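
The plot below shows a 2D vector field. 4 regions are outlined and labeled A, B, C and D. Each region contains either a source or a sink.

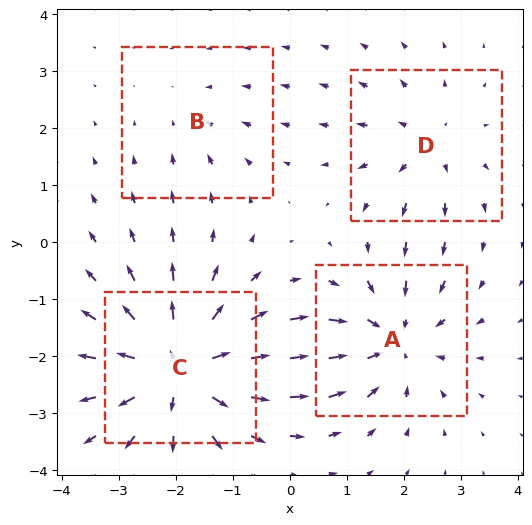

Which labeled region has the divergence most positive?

C

Divergence at each region's feature centre — A: about -5, B: about -2, C: about +7, D: about +4. Region C is most positive.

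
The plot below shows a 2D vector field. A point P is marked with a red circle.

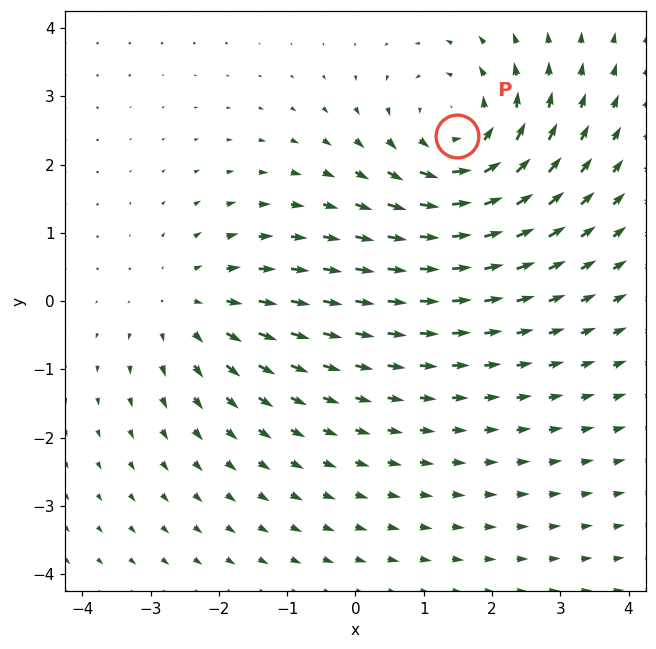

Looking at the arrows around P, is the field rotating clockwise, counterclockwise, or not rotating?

Near P at (1.5, 2.4) the arrows circulate counterclockwise. The curl (z-component) there is about +4; positive curl means counterclockwise rotation.

counterclockwise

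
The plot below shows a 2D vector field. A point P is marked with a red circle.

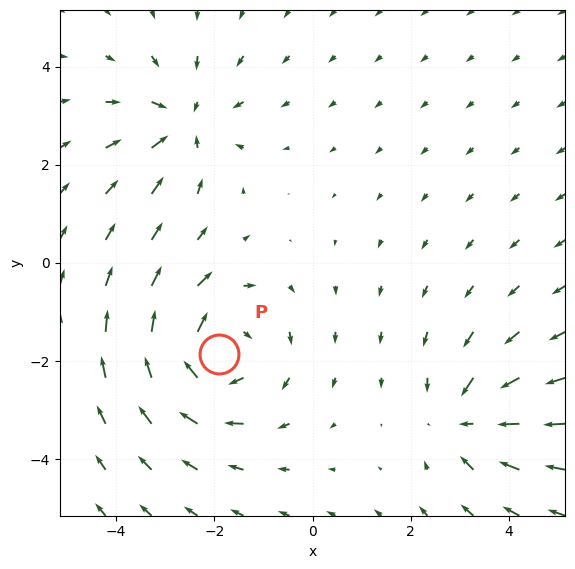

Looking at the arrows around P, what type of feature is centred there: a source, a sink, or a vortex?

vortex

At P (-1.9, -1.8) the arrows circulate clockwise. Divergence ≈0, curl about -4 — near-zero divergence with nonzero curl is a vortex.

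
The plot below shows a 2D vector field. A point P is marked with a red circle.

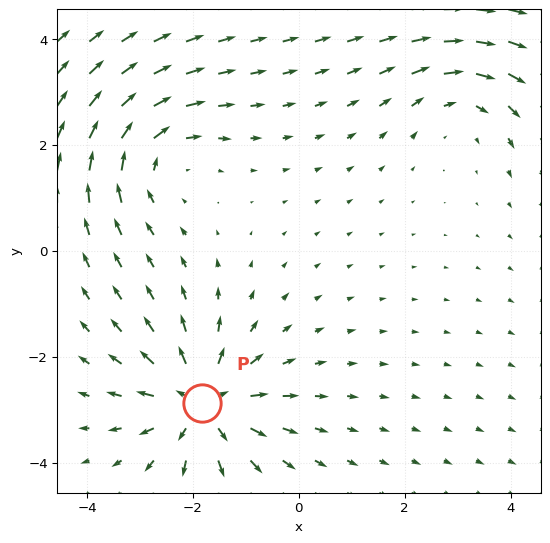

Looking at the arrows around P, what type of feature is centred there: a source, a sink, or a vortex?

At P (-1.8, -2.9) the arrows spread outward. Divergence about +5, curl ≈0 — positive divergence with near-zero curl is a source.

source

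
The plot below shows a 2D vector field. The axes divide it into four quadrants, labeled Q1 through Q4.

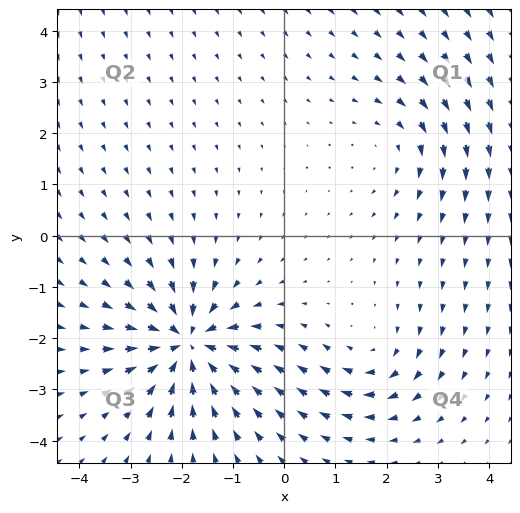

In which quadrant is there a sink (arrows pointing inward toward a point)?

Q3

The sink sits at approximately (-1.9, -2.1), which lies in quadrant Q3. The divergence there is about -6, negative as expected for a sink.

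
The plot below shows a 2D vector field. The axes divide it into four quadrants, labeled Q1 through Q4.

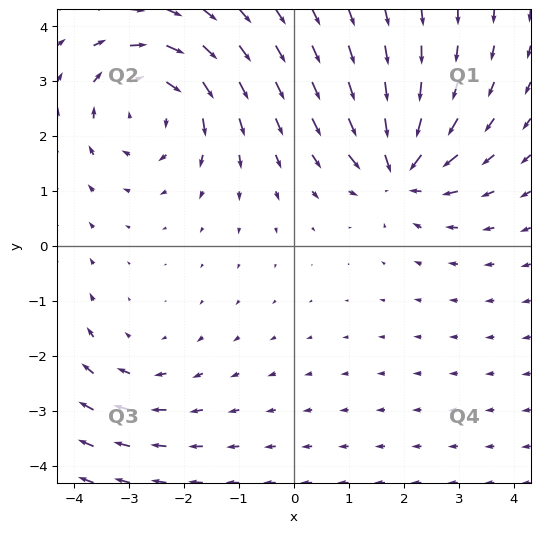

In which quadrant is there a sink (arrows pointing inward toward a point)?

The sink sits at approximately (1.9, 1.4), which lies in quadrant Q1. The divergence there is about -6, negative as expected for a sink.

Q1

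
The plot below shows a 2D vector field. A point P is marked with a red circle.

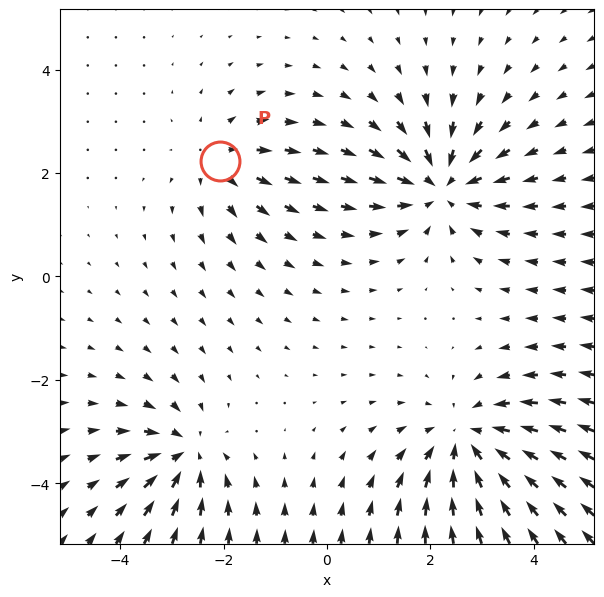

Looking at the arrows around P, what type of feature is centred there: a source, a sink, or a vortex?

At P (-2.1, 2.2) the arrows spread outward. Divergence about +3, curl ≈0 — positive divergence with near-zero curl is a source.

source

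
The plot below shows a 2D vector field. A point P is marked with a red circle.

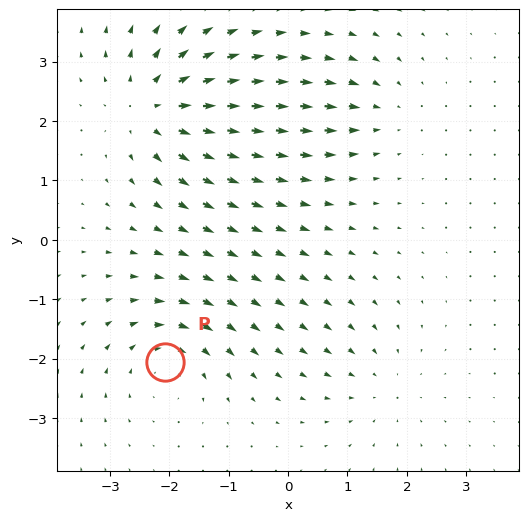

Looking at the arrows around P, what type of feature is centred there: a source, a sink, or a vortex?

At P (-2.1, -2.1) the arrows circulate clockwise. Divergence ≈0, curl about -4 — near-zero divergence with nonzero curl is a vortex.

vortex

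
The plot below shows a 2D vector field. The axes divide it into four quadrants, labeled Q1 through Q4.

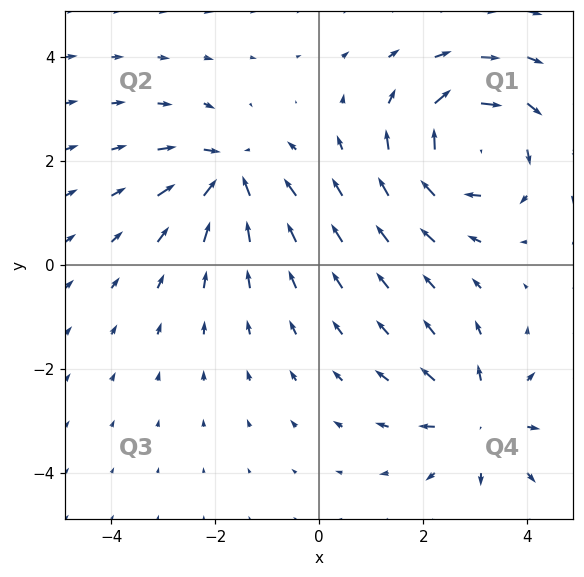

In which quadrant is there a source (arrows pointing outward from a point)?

The source sits at approximately (3.1, -2.9), which lies in quadrant Q4. The divergence there is about +3, positive as expected for a source.

Q4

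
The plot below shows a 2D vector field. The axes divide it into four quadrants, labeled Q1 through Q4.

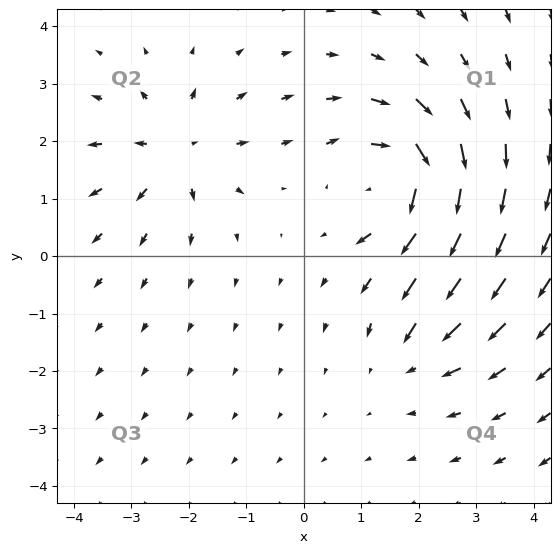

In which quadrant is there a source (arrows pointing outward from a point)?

Q2

The source sits at approximately (-2.2, 1.8), which lies in quadrant Q2. The divergence there is about +4, positive as expected for a source.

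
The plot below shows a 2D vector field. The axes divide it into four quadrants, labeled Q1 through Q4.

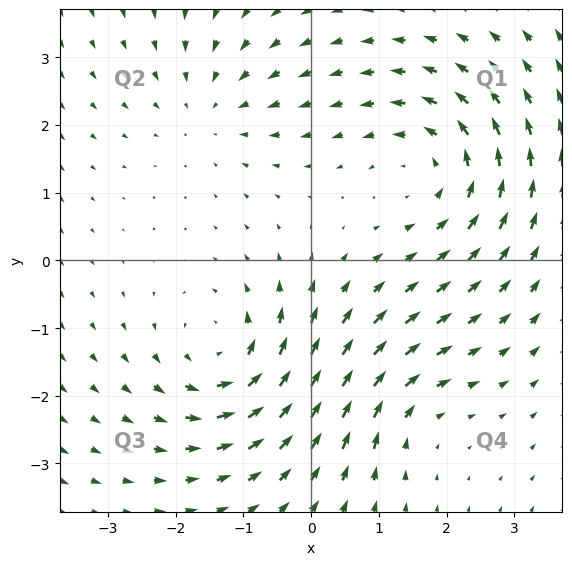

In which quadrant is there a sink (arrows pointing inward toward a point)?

Q2

The sink sits at approximately (-1.5, 2.3), which lies in quadrant Q2. The divergence there is about -3, negative as expected for a sink.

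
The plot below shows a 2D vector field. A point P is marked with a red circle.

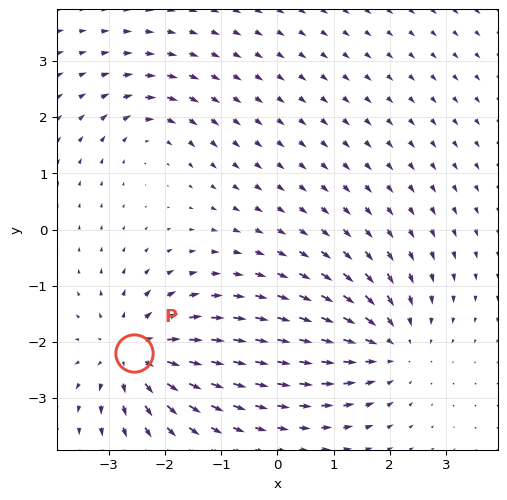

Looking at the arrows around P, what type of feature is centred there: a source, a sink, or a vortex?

At P (-2.6, -2.2) the arrows spread outward. Divergence about +6, curl ≈0 — positive divergence with near-zero curl is a source.

source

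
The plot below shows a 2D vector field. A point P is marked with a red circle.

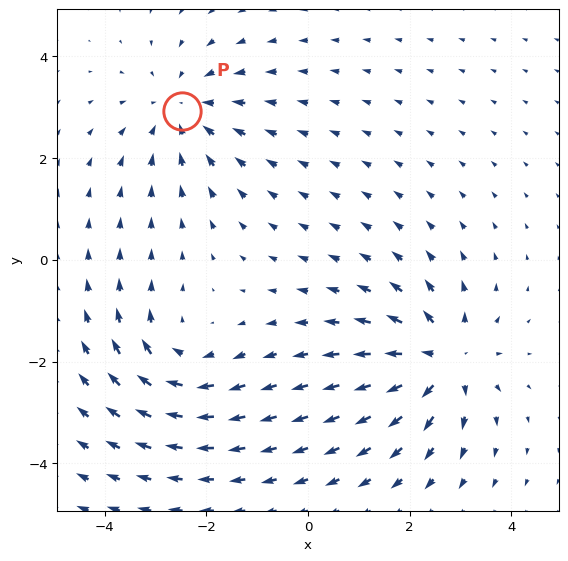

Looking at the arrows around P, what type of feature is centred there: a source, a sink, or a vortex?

At P (-2.5, 2.9) the arrows converge inward. Divergence about -3, curl ≈0 — negative divergence with near-zero curl is a sink.

sink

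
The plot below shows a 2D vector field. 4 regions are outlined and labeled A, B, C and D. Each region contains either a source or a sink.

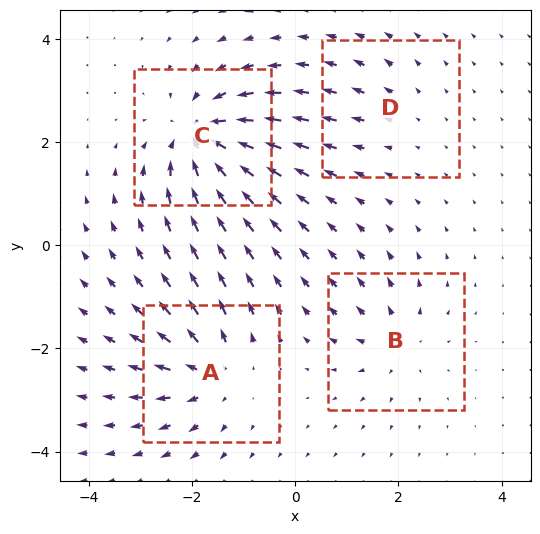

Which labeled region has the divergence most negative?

C

Divergence at each region's feature centre — A: about +6, B: about +4, C: about -8, D: about +2. Region C is most negative.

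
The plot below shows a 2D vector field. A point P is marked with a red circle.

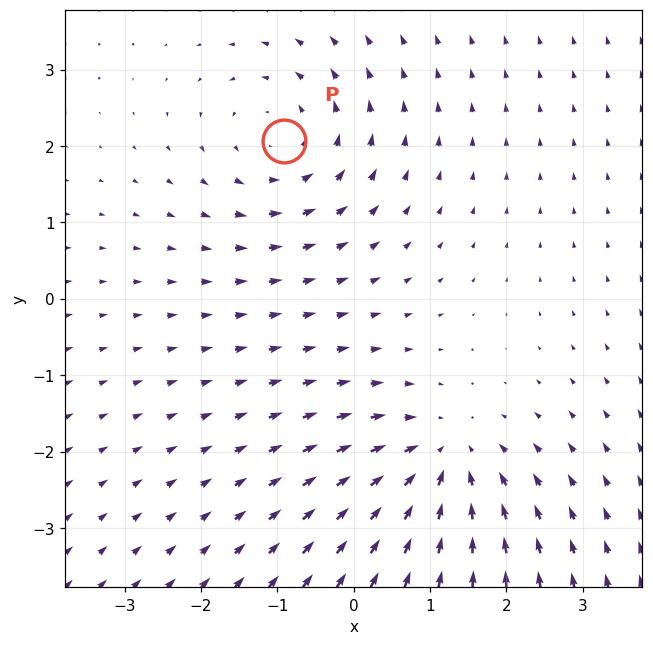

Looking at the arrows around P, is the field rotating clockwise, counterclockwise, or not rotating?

counterclockwise

Near P at (-0.9, 2.1) the arrows circulate counterclockwise. The curl (z-component) there is about +3; positive curl means counterclockwise rotation.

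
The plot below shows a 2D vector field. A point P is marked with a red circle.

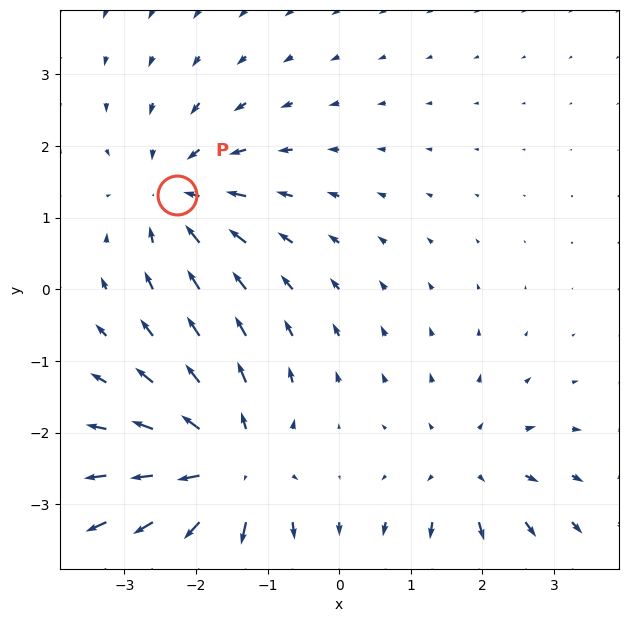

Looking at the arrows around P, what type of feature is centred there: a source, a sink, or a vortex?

At P (-2.3, 1.3) the arrows converge inward. Divergence about -4, curl ≈0 — negative divergence with near-zero curl is a sink.

sink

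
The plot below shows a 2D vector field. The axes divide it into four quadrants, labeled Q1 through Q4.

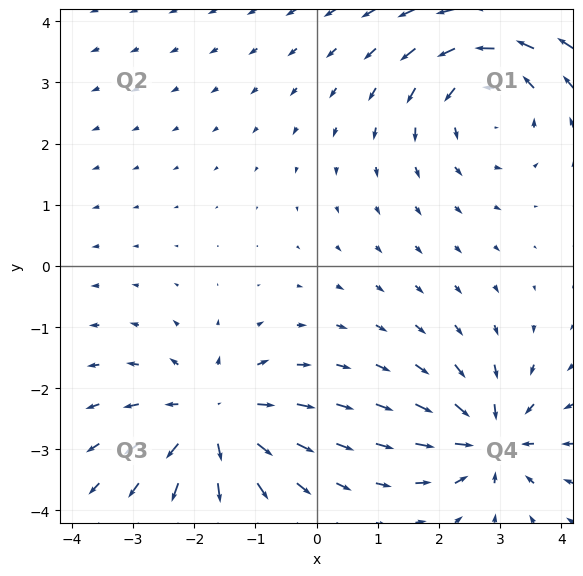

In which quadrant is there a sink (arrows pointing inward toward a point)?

The sink sits at approximately (2.8, -2.9), which lies in quadrant Q4. The divergence there is about -4, negative as expected for a sink.

Q4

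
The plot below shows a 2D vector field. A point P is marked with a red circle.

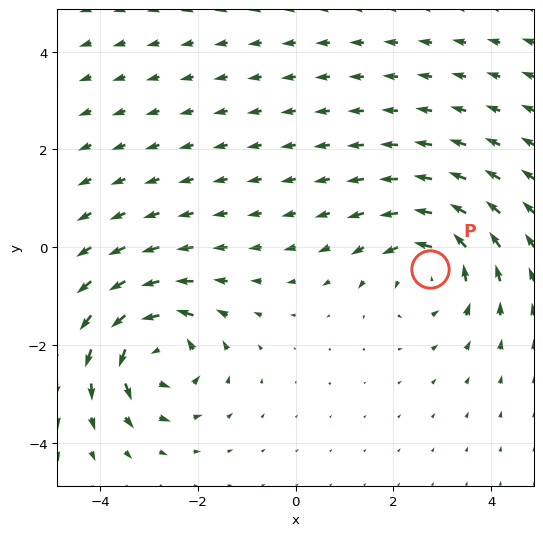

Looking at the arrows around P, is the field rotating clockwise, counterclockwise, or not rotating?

counterclockwise

Near P at (2.8, -0.5) the arrows circulate counterclockwise. The curl (z-component) there is about +4; positive curl means counterclockwise rotation.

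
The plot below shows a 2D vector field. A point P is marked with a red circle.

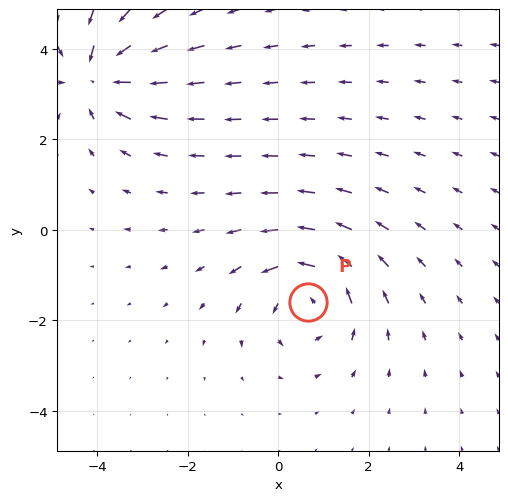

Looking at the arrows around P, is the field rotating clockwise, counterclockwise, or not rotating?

counterclockwise

Near P at (0.7, -1.6) the arrows circulate counterclockwise. The curl (z-component) there is about +5; positive curl means counterclockwise rotation.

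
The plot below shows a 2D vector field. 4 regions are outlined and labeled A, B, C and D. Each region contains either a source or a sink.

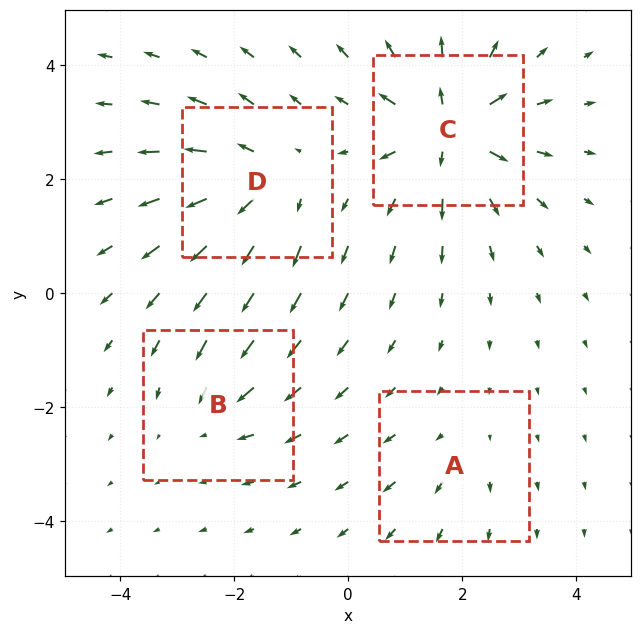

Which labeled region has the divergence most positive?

Divergence at each region's feature centre — A: about +2, B: about -4, C: about +8, D: about +5. Region C is most positive.

C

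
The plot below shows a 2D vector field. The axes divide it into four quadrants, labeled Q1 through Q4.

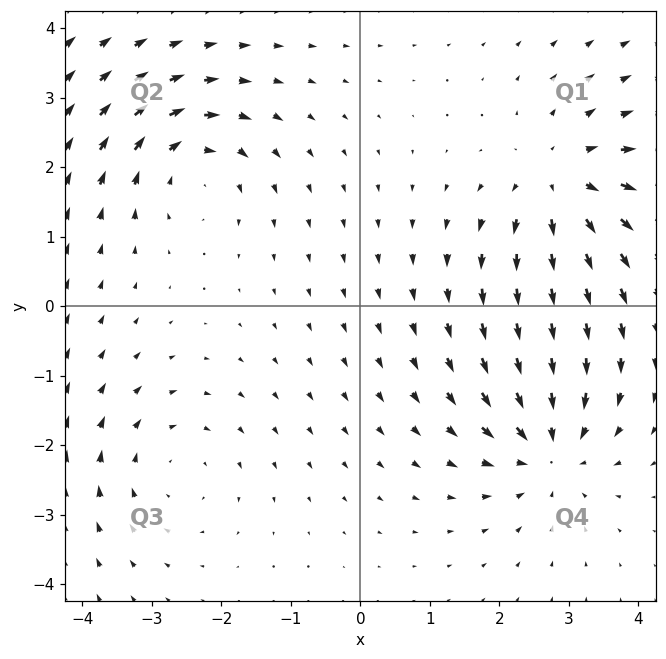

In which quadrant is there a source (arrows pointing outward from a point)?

Q1

The source sits at approximately (2.9, 1.8), which lies in quadrant Q1. The divergence there is about +5, positive as expected for a source.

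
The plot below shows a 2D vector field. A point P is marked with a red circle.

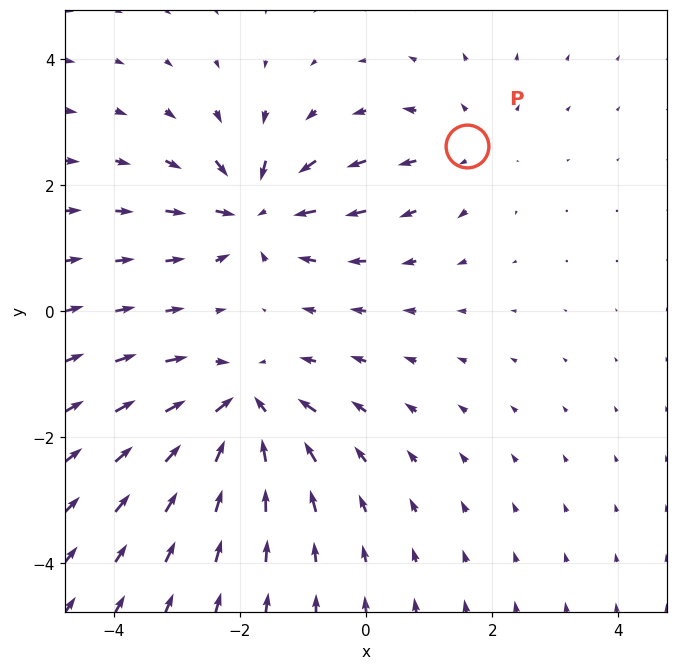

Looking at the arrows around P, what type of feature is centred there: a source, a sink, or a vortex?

At P (1.6, 2.6) the arrows spread outward. Divergence about +2, curl ≈0 — positive divergence with near-zero curl is a source.

source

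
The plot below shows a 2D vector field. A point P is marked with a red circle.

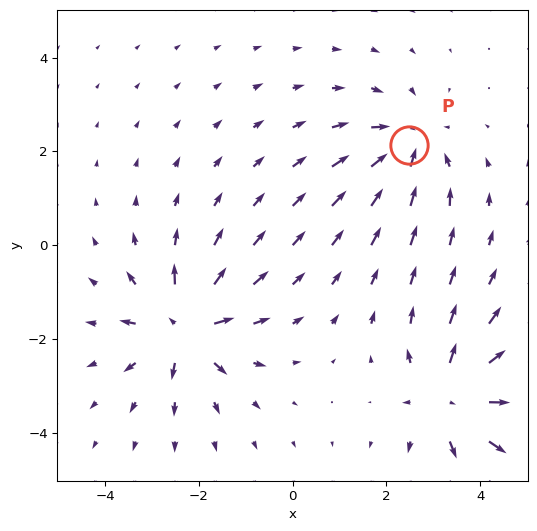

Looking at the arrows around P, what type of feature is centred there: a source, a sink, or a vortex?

sink

At P (2.5, 2.1) the arrows converge inward. Divergence about -4, curl ≈0 — negative divergence with near-zero curl is a sink.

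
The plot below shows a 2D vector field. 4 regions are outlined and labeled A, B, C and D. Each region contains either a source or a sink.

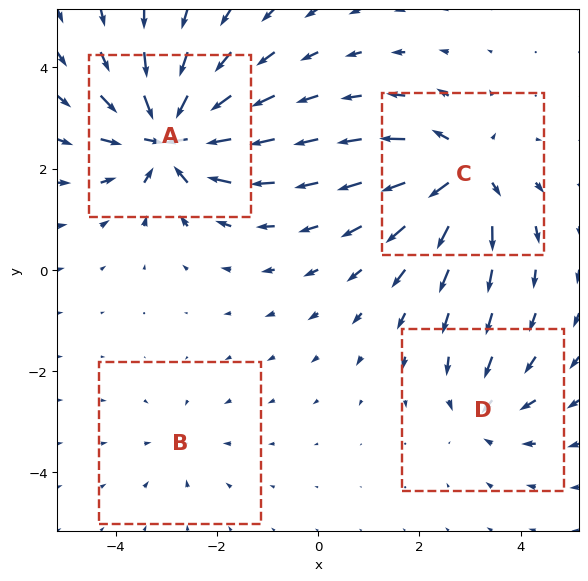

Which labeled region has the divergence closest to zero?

B

Divergence at each region's feature centre — A: about -8, B: about -2, C: about +6, D: about -4. Region B is closest to zero.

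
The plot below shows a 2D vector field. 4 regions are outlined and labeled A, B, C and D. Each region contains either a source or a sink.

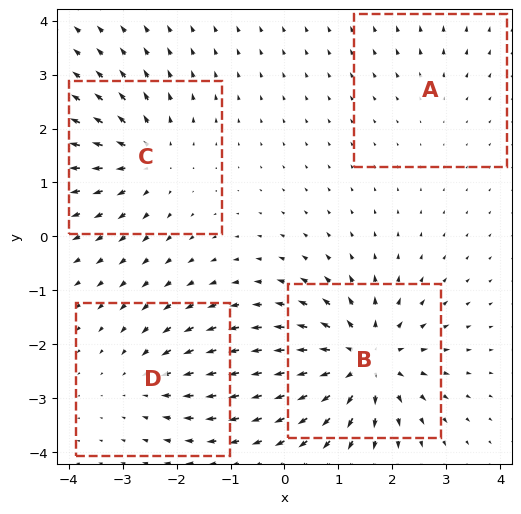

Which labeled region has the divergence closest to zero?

Divergence at each region's feature centre — A: about +2, B: about +8, C: about +5, D: about -4. Region A is closest to zero.

A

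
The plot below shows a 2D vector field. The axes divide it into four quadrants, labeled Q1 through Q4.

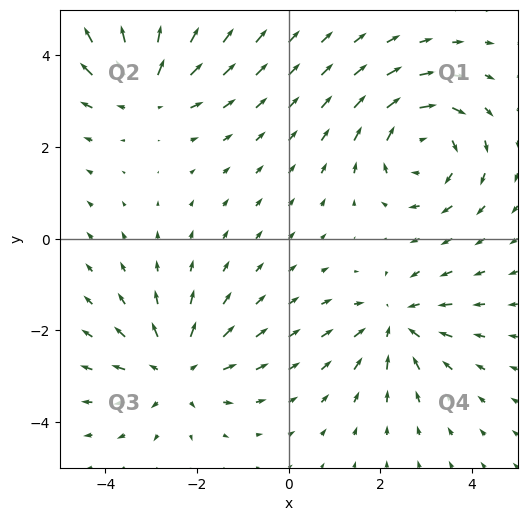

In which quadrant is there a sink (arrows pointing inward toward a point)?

Q4

The sink sits at approximately (2.3, -1.8), which lies in quadrant Q4. The divergence there is about -4, negative as expected for a sink.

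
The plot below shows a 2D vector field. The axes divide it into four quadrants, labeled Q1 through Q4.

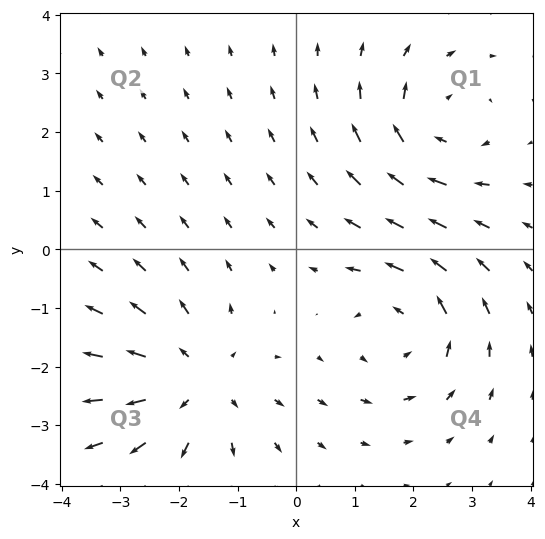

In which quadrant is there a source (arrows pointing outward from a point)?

The source sits at approximately (-1.7, -2.3), which lies in quadrant Q3. The divergence there is about +3, positive as expected for a source.

Q3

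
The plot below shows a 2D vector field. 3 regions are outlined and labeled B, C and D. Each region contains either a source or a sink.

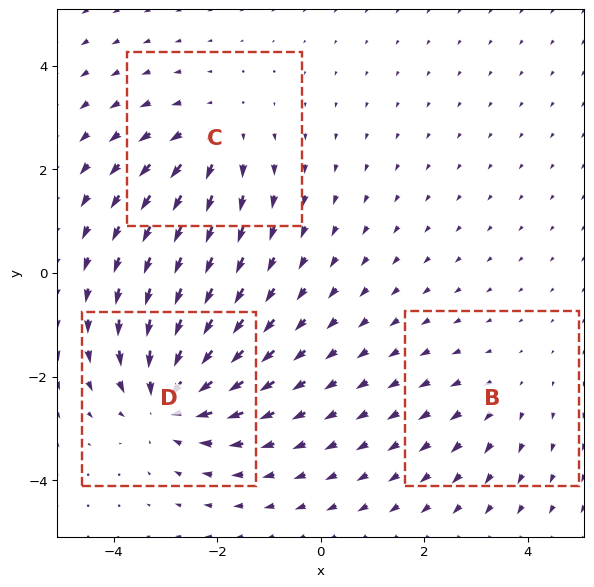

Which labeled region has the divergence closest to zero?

B

Divergence at each region's feature centre — B: about +2, C: about +3, D: about -4. Region B is closest to zero.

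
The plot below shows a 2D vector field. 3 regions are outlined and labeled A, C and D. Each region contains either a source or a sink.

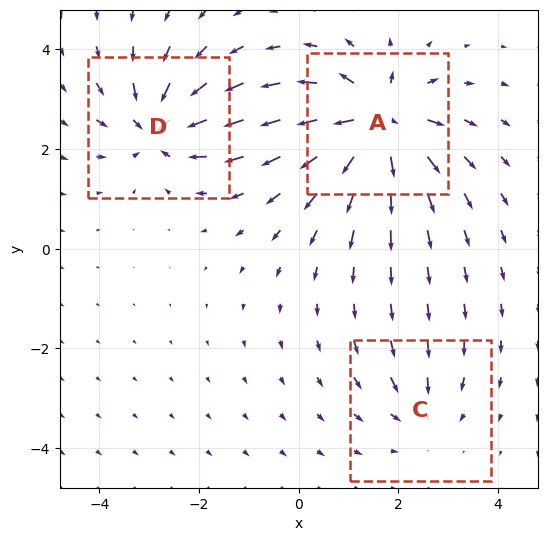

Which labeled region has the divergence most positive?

A

Divergence at each region's feature centre — A: about +6, C: about -2, D: about -4. Region A is most positive.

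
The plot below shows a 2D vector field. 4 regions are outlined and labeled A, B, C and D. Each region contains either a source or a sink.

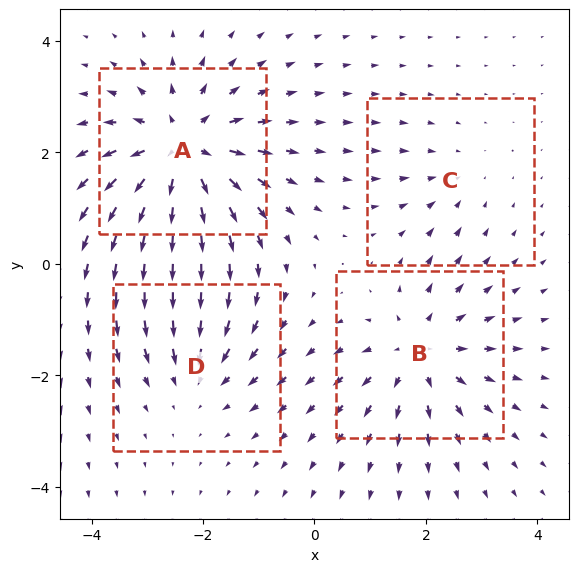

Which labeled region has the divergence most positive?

Divergence at each region's feature centre — A: about +7, B: about +5, C: about -2, D: about -3. Region A is most positive.

A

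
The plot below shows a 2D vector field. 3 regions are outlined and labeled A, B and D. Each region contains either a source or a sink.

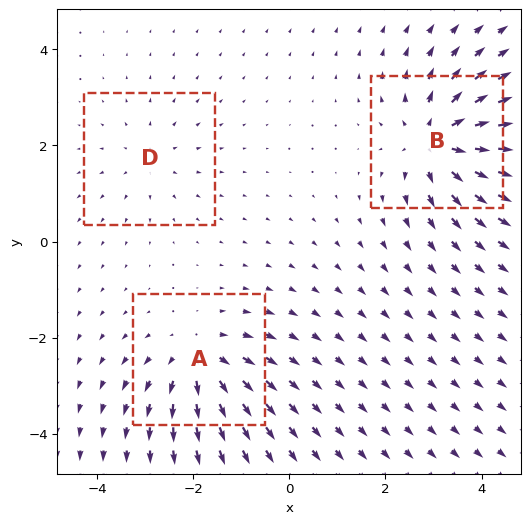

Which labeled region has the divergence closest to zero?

D

Divergence at each region's feature centre — A: about +4, B: about +5, D: about +2. Region D is closest to zero.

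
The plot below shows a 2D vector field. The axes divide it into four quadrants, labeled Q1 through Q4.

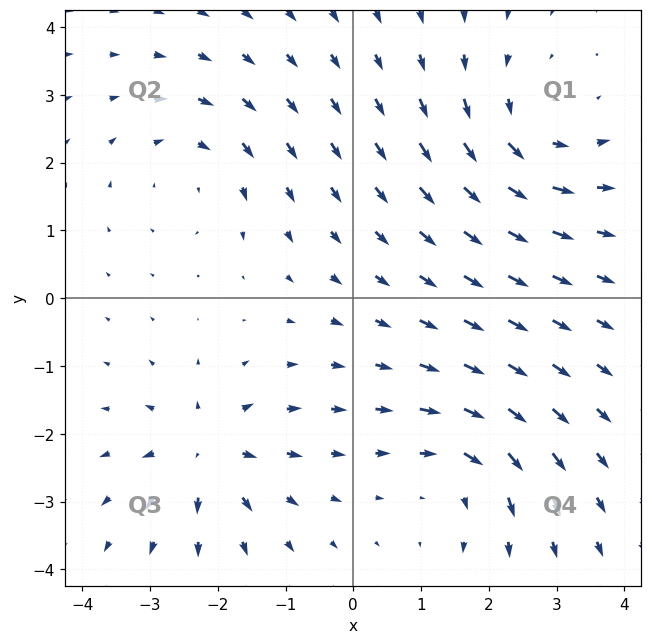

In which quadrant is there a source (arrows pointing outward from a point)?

The source sits at approximately (-2.2, -2.3), which lies in quadrant Q3. The divergence there is about +5, positive as expected for a source.

Q3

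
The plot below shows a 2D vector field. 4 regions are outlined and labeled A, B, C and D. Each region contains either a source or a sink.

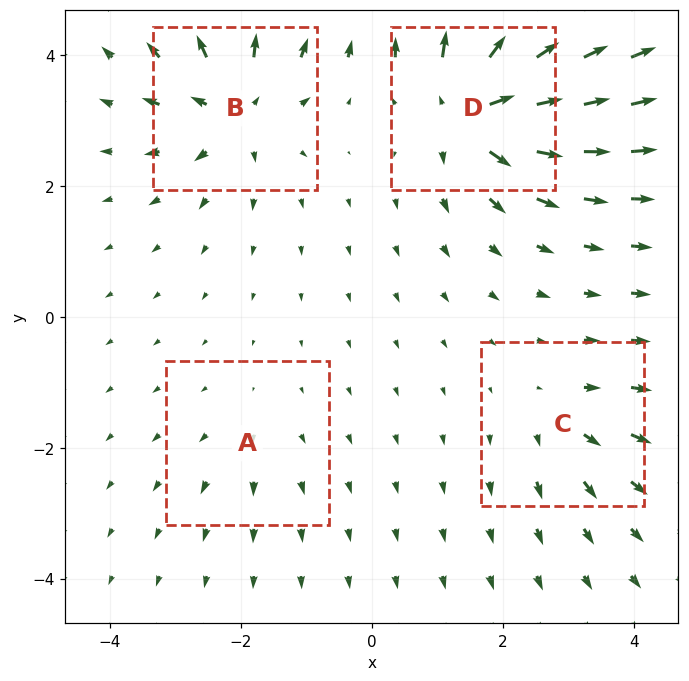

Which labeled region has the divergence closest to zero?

Divergence at each region's feature centre — A: about +2, B: about +7, C: about +4, D: about +9. Region A is closest to zero.

A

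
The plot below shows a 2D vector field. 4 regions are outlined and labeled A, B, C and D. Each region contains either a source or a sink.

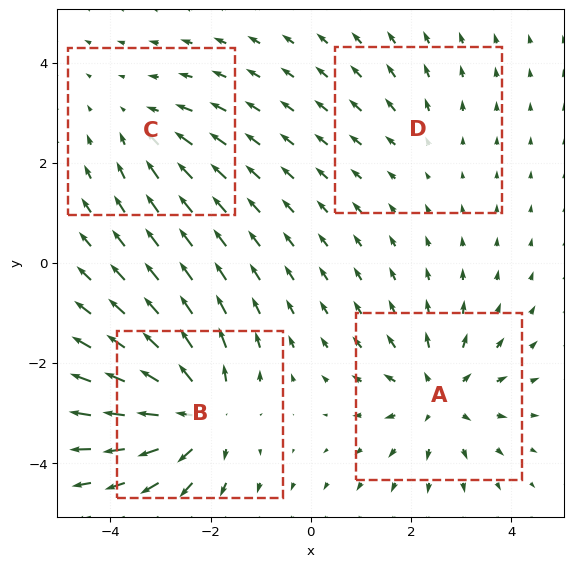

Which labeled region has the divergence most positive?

B

Divergence at each region's feature centre — A: about +5, B: about +7, C: about -3, D: about +2. Region B is most positive.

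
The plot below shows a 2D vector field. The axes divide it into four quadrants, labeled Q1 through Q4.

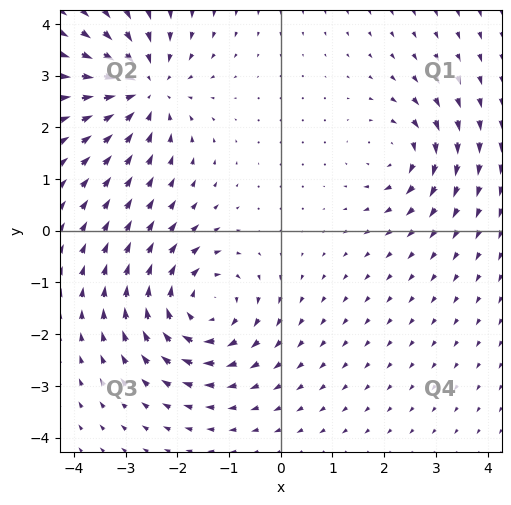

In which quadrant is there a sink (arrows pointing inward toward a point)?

Q2

The sink sits at approximately (-2.6, 2.7), which lies in quadrant Q2. The divergence there is about -4, negative as expected for a sink.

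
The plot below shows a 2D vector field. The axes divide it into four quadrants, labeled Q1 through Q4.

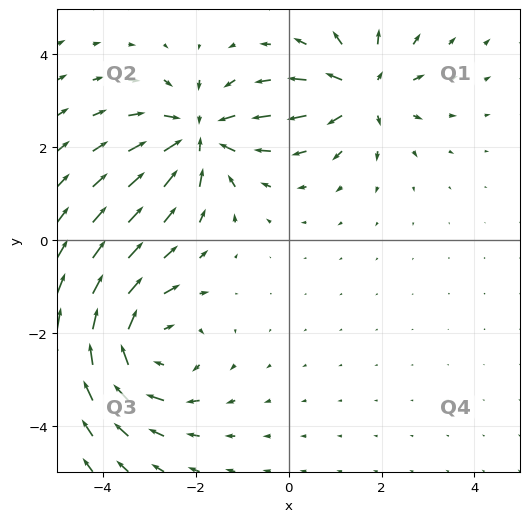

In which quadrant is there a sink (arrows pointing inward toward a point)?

The sink sits at approximately (-1.9, 2.3), which lies in quadrant Q2. The divergence there is about -5, negative as expected for a sink.

Q2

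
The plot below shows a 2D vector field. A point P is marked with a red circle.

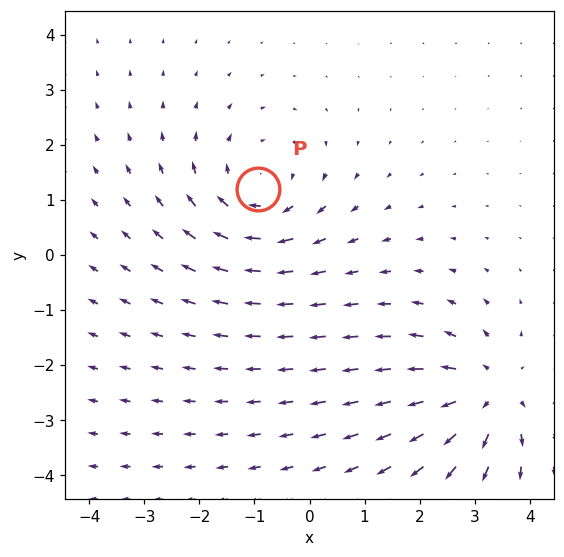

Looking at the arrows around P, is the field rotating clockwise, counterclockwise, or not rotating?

clockwise

Near P at (-0.9, 1.2) the arrows circulate clockwise. The curl (z-component) there is about -3; negative curl means clockwise rotation.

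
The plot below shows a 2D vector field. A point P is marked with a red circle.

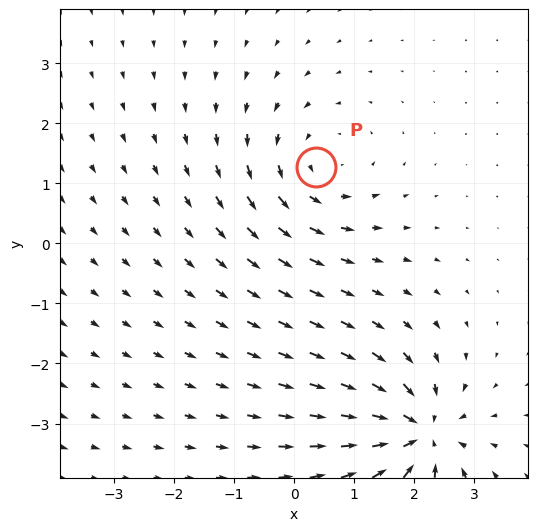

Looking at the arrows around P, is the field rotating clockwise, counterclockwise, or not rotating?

Near P at (0.4, 1.3) the arrows circulate counterclockwise. The curl (z-component) there is about +3; positive curl means counterclockwise rotation.

counterclockwise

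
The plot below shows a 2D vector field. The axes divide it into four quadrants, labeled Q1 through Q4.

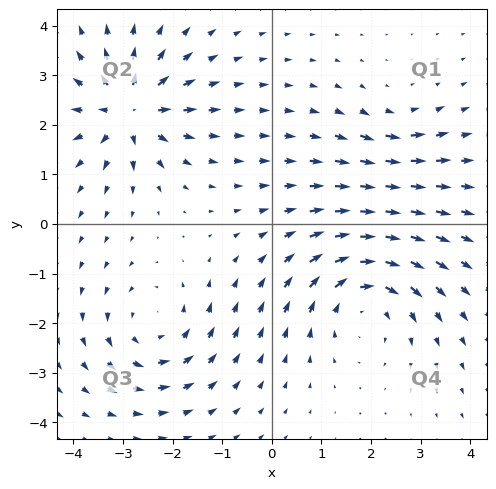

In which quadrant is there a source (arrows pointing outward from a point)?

The source sits at approximately (-2.9, 2.3), which lies in quadrant Q2. The divergence there is about +6, positive as expected for a source.

Q2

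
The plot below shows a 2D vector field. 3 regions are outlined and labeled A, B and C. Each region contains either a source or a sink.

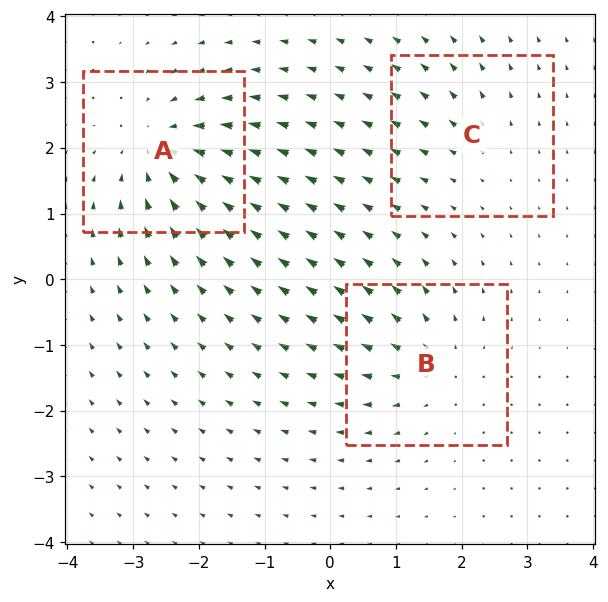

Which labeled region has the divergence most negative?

A

Divergence at each region's feature centre — A: about -5, B: about +3, C: about +2. Region A is most negative.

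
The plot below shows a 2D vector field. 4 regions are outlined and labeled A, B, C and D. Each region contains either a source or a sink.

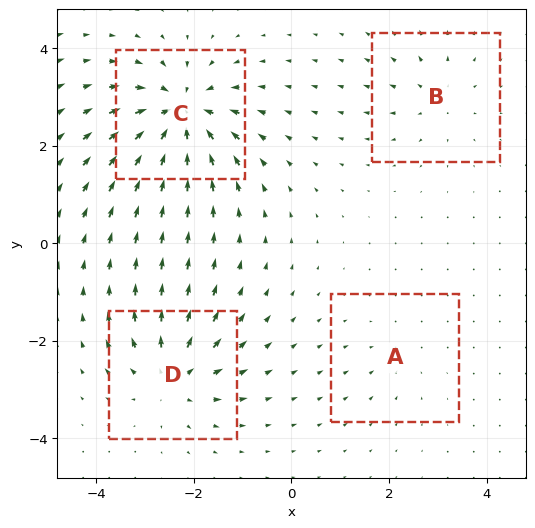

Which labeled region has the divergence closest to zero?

Divergence at each region's feature centre — A: about -2, B: about +4, C: about -9, D: about +6. Region A is closest to zero.

A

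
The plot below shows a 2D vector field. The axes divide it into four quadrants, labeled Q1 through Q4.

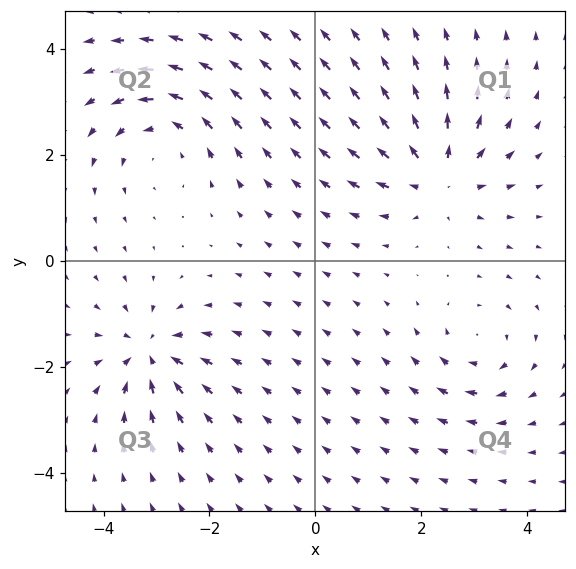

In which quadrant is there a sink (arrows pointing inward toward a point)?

The sink sits at approximately (-3.1, -1.7), which lies in quadrant Q3. The divergence there is about -6, negative as expected for a sink.

Q3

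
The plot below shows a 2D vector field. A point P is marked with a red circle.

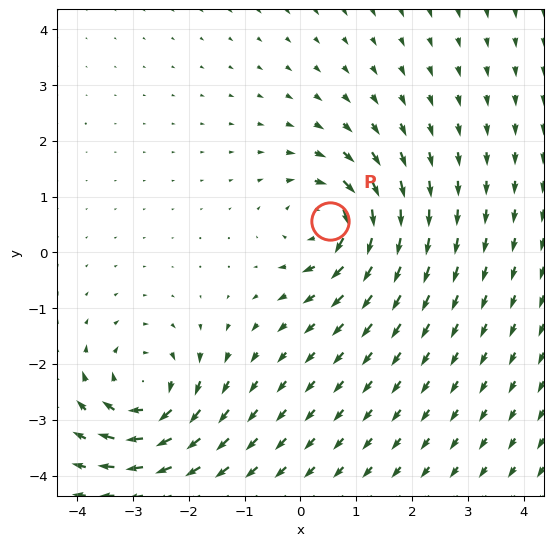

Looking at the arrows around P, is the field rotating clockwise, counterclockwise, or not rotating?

Near P at (0.5, 0.6) the arrows circulate clockwise. The curl (z-component) there is about -5; negative curl means clockwise rotation.

clockwise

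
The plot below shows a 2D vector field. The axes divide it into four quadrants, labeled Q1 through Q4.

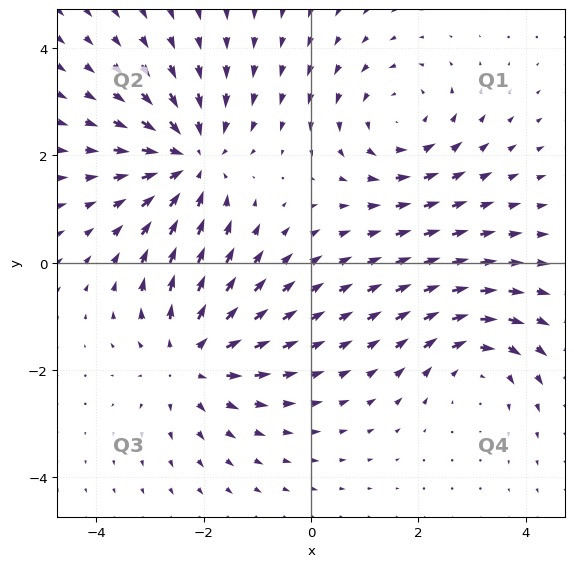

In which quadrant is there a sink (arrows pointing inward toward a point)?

The sink sits at approximately (-2.3, 1.9), which lies in quadrant Q2. The divergence there is about -4, negative as expected for a sink.

Q2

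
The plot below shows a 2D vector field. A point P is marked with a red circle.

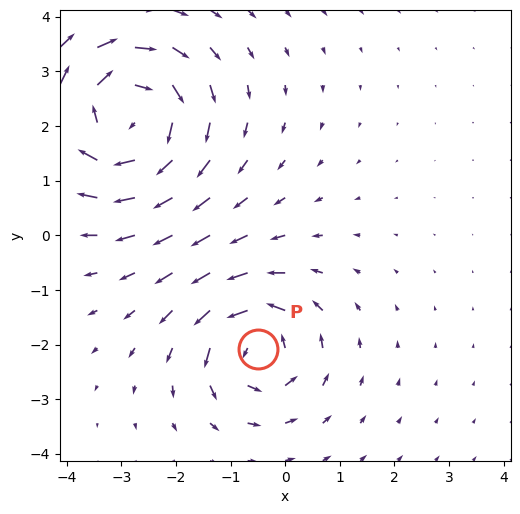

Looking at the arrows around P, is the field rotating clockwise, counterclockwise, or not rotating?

counterclockwise

Near P at (-0.5, -2.1) the arrows circulate counterclockwise. The curl (z-component) there is about +4; positive curl means counterclockwise rotation.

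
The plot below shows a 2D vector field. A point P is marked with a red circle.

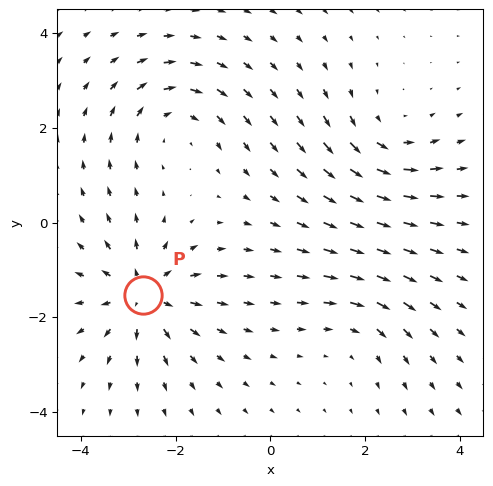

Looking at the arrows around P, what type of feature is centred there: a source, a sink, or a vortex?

source

At P (-2.7, -1.5) the arrows spread outward. Divergence about +5, curl ≈0 — positive divergence with near-zero curl is a source.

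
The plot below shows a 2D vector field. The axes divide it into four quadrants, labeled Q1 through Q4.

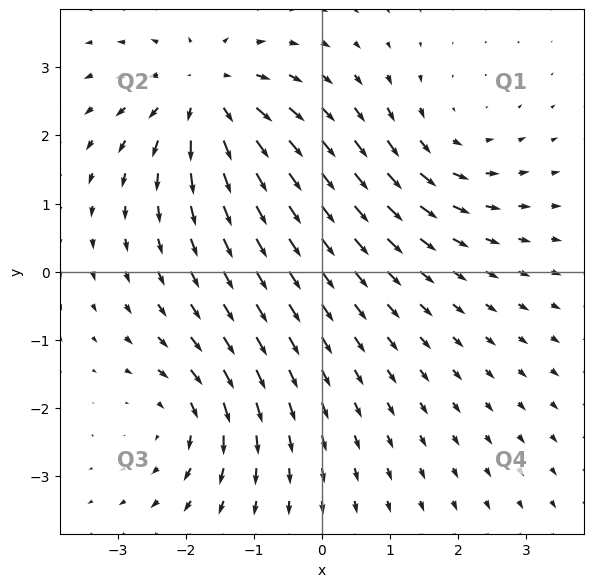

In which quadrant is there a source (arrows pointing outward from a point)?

The source sits at approximately (-1.7, 2.6), which lies in quadrant Q2. The divergence there is about +4, positive as expected for a source.

Q2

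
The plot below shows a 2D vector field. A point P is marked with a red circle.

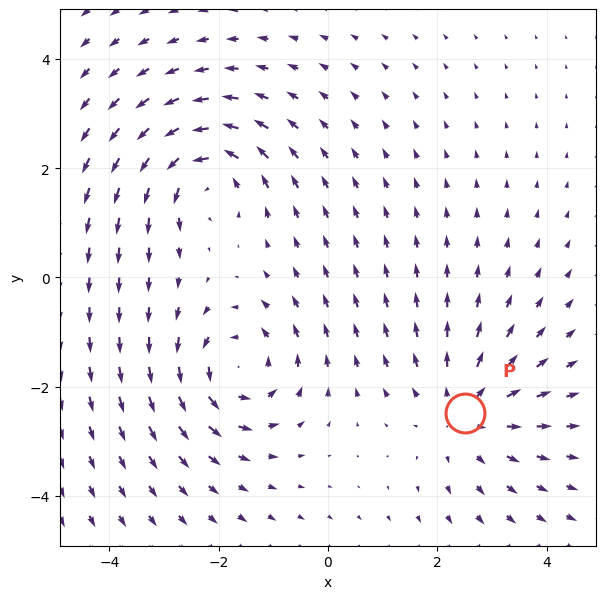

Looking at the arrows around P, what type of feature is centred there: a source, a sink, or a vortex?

At P (2.5, -2.5) the arrows spread outward. Divergence about +4, curl ≈0 — positive divergence with near-zero curl is a source.

source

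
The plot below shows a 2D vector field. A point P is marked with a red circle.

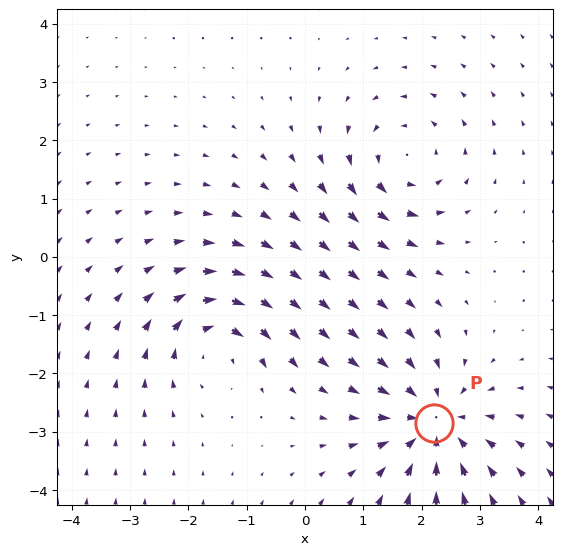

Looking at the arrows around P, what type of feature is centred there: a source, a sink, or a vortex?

At P (2.2, -2.9) the arrows converge inward. Divergence about -5, curl ≈0 — negative divergence with near-zero curl is a sink.

sink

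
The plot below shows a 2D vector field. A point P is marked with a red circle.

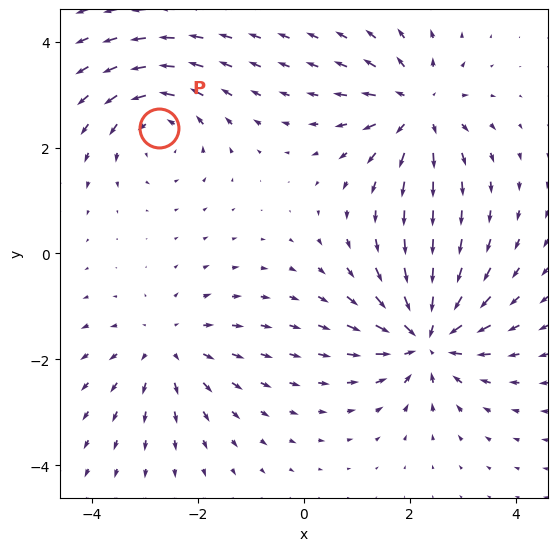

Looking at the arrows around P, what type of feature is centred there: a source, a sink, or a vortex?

At P (-2.7, 2.4) the arrows circulate counterclockwise. Divergence ≈0, curl about +4 — near-zero divergence with nonzero curl is a vortex.

vortex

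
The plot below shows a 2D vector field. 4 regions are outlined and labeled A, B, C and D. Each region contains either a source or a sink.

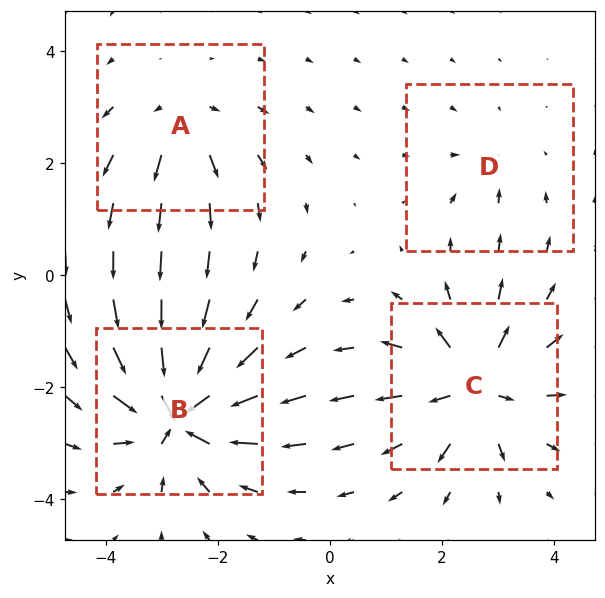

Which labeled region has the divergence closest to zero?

D

Divergence at each region's feature centre — A: about +4, B: about -8, C: about +6, D: about -2. Region D is closest to zero.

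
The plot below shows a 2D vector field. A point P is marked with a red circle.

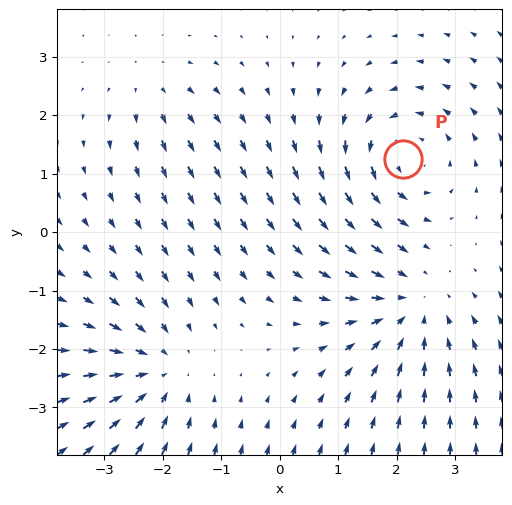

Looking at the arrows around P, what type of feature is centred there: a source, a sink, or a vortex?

vortex

At P (2.1, 1.3) the arrows circulate counterclockwise. Divergence ≈0, curl about +5 — near-zero divergence with nonzero curl is a vortex.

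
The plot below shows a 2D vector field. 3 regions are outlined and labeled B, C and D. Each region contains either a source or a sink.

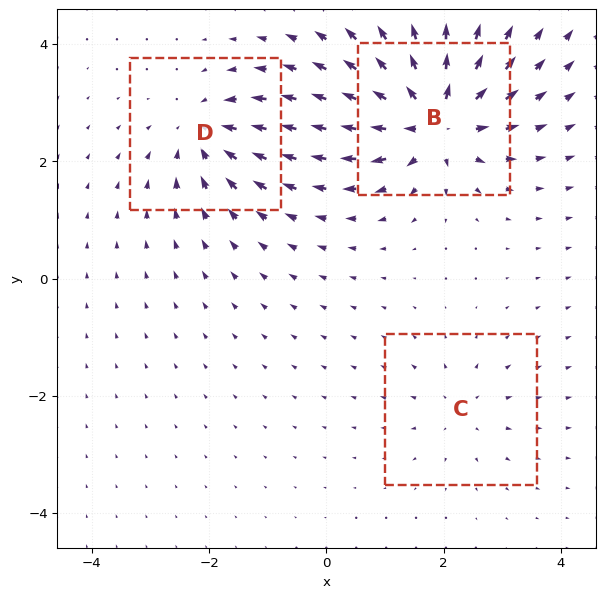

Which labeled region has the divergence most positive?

B

Divergence at each region's feature centre — B: about +6, C: about +2, D: about -4. Region B is most positive.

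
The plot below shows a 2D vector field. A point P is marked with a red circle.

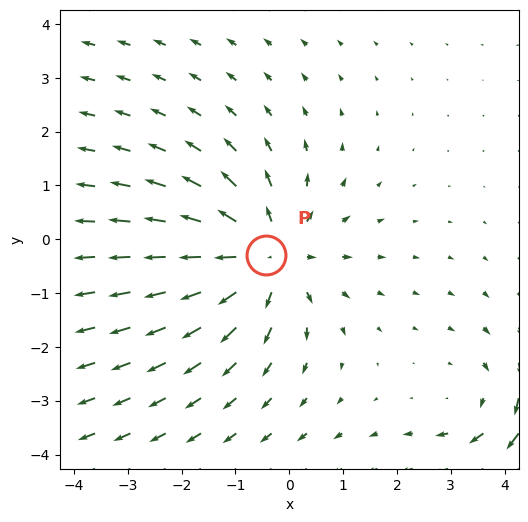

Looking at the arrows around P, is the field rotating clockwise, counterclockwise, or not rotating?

not rotating

Near P at (-0.4, -0.3) the arrows show no circulation. The curl there is ≈0.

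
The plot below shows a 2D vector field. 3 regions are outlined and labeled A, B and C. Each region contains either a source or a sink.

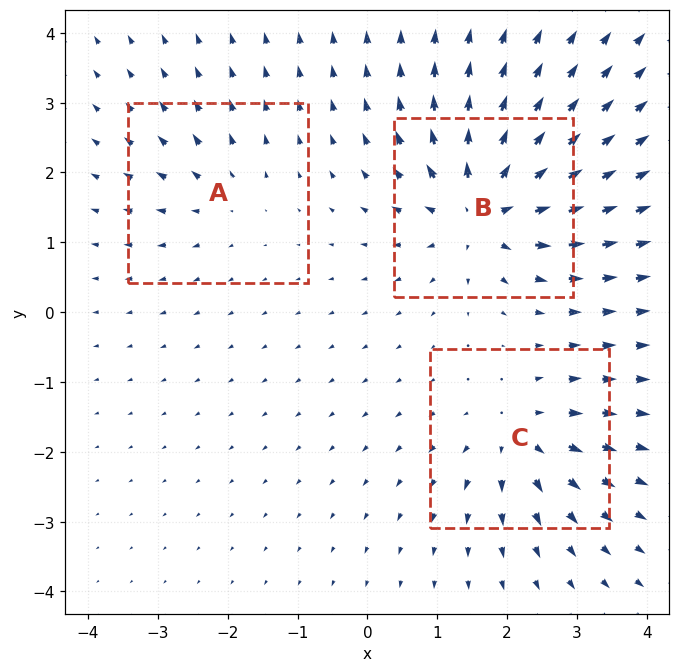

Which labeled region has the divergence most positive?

Divergence at each region's feature centre — A: about +2, B: about +6, C: about +4. Region B is most positive.

B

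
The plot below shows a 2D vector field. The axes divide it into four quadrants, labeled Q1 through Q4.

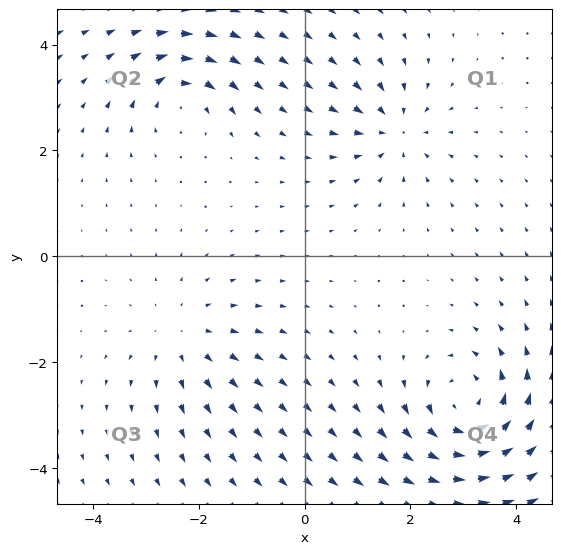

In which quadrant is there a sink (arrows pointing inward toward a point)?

Q1

The sink sits at approximately (1.7, 2.4), which lies in quadrant Q1. The divergence there is about -3, negative as expected for a sink.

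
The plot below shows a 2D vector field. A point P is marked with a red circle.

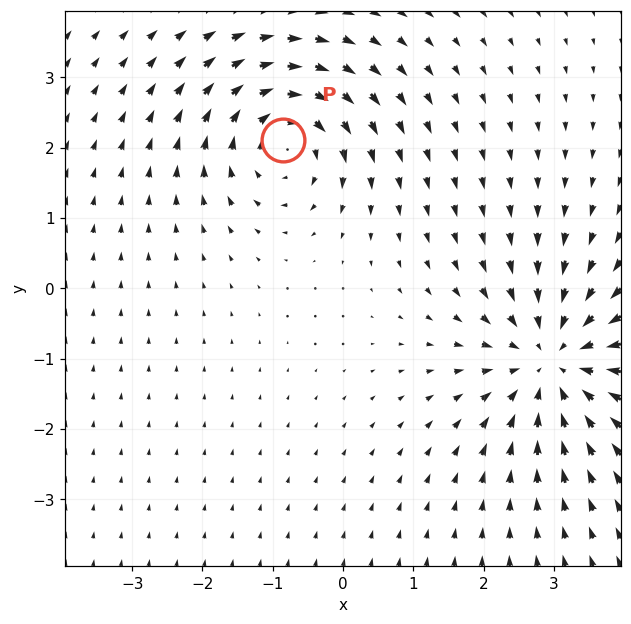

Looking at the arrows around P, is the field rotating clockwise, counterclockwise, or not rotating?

Near P at (-0.9, 2.1) the arrows circulate clockwise. The curl (z-component) there is about -5; negative curl means clockwise rotation.

clockwise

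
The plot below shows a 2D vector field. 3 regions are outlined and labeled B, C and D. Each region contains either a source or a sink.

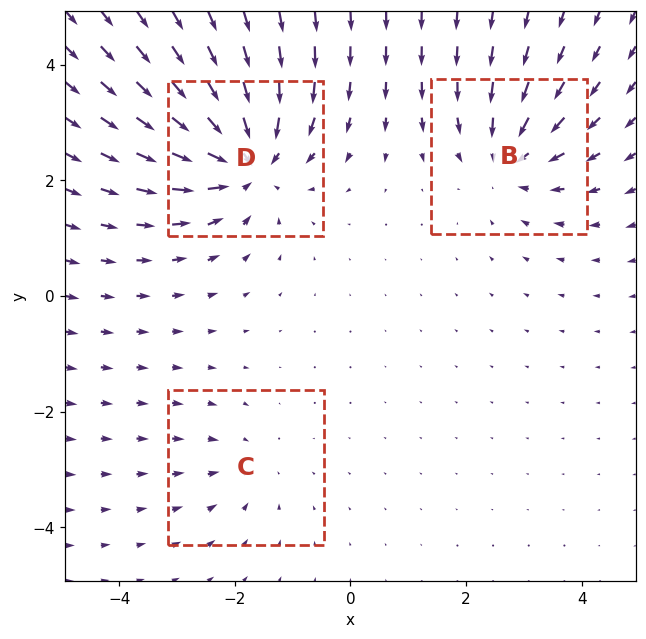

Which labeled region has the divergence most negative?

Divergence at each region's feature centre — B: about -4, C: about -2, D: about -5. Region D is most negative.

D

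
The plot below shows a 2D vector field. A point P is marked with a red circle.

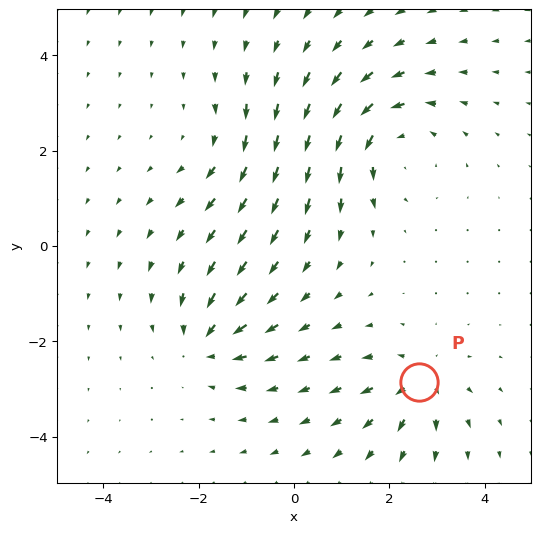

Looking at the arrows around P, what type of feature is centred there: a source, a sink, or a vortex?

At P (2.6, -2.9) the arrows spread outward. Divergence about +4, curl ≈0 — positive divergence with near-zero curl is a source.

source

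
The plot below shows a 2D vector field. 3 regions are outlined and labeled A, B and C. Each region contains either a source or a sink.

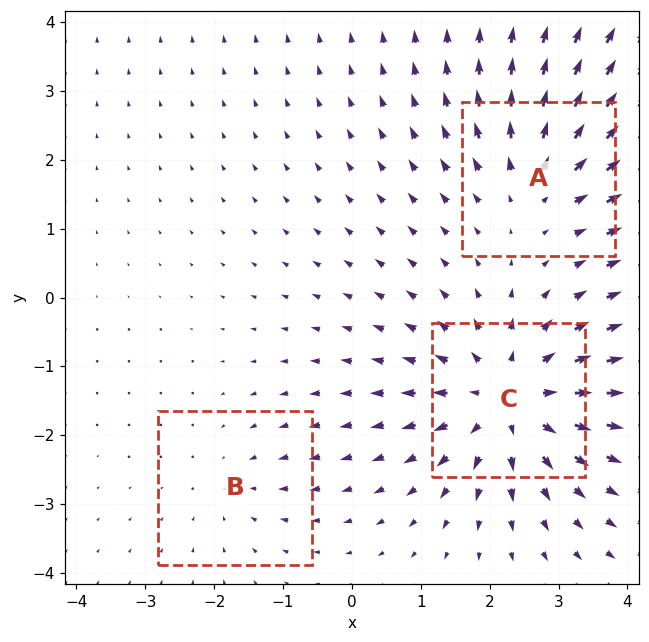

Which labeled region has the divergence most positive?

C

Divergence at each region's feature centre — A: about +3, B: about -2, C: about +5. Region C is most positive.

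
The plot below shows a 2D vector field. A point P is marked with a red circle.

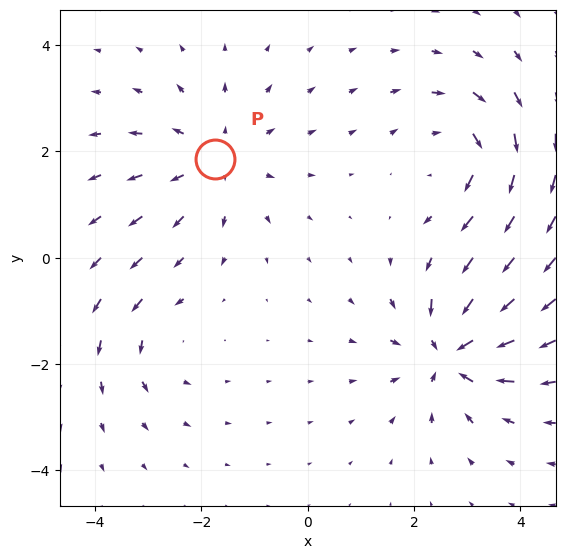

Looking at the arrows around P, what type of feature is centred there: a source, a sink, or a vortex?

At P (-1.7, 1.9) the arrows spread outward. Divergence about +3, curl ≈0 — positive divergence with near-zero curl is a source.

source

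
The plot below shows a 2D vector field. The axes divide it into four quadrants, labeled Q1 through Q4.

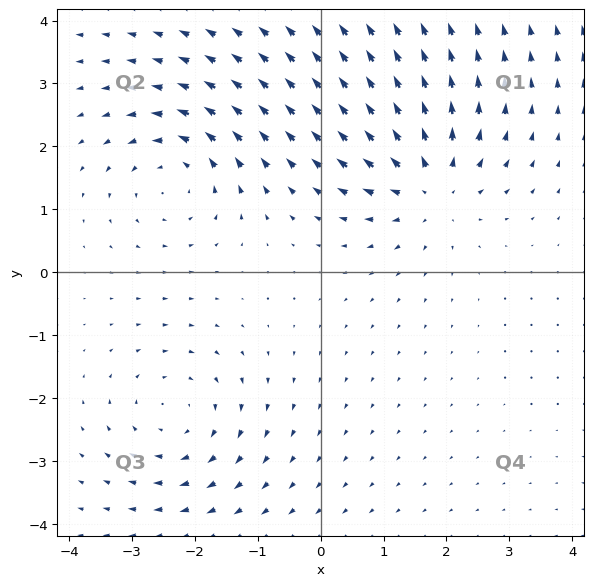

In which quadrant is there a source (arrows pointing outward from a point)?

The source sits at approximately (1.8, 1.4), which lies in quadrant Q1. The divergence there is about +4, positive as expected for a source.

Q1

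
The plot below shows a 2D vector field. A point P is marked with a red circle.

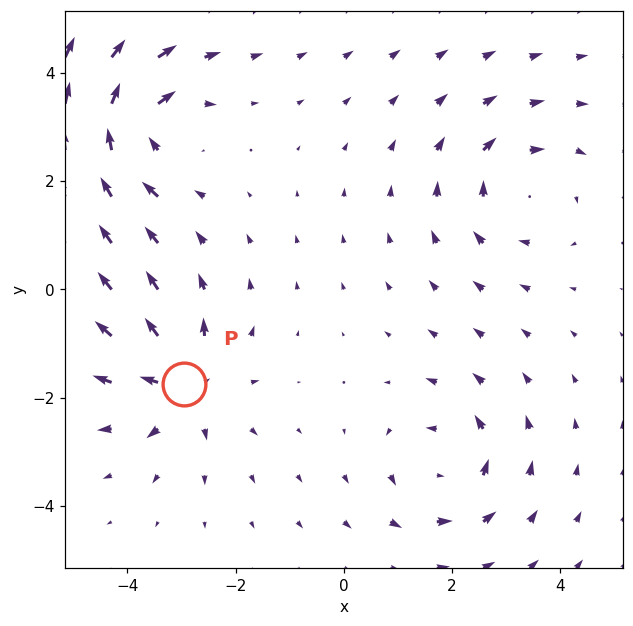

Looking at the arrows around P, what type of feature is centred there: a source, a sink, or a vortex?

source

At P (-3.0, -1.7) the arrows spread outward. Divergence about +5, curl ≈0 — positive divergence with near-zero curl is a source.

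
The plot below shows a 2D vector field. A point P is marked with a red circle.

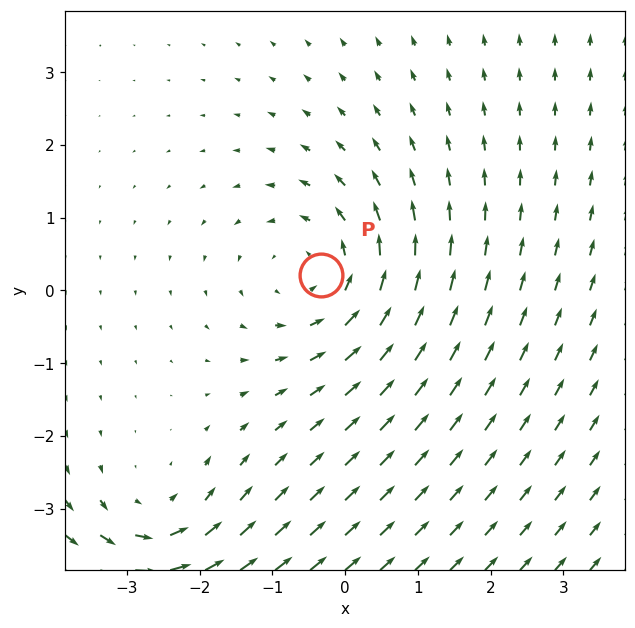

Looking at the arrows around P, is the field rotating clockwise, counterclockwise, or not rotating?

Near P at (-0.3, 0.2) the arrows circulate counterclockwise. The curl (z-component) there is about +3; positive curl means counterclockwise rotation.

counterclockwise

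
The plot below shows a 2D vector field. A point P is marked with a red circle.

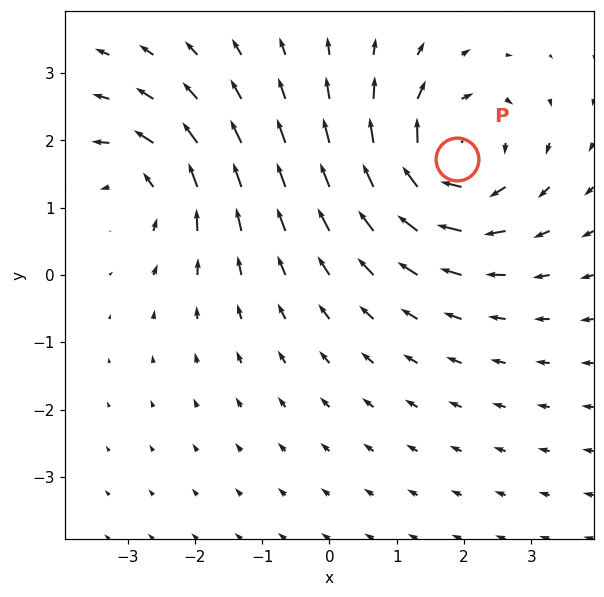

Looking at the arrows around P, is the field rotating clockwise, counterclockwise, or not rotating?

clockwise

Near P at (1.9, 1.7) the arrows circulate clockwise. The curl (z-component) there is about -5; negative curl means clockwise rotation.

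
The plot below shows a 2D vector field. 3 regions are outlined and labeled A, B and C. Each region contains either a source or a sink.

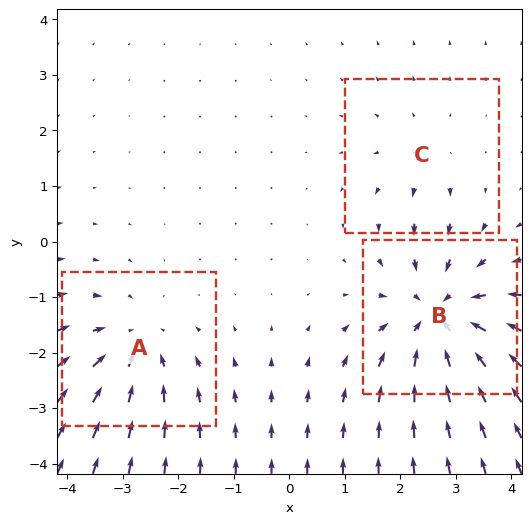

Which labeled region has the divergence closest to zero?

Divergence at each region's feature centre — A: about -3, B: about -5, C: about +2. Region C is closest to zero.

C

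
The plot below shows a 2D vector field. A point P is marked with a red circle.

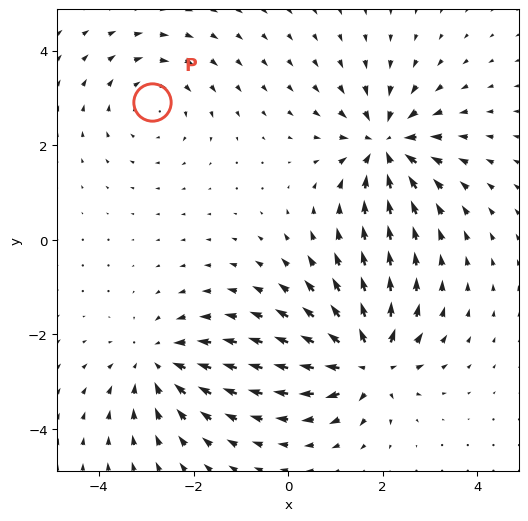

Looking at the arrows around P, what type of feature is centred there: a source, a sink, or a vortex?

At P (-2.9, 2.9) the arrows circulate clockwise. Divergence ≈0, curl about -3 — near-zero divergence with nonzero curl is a vortex.

vortex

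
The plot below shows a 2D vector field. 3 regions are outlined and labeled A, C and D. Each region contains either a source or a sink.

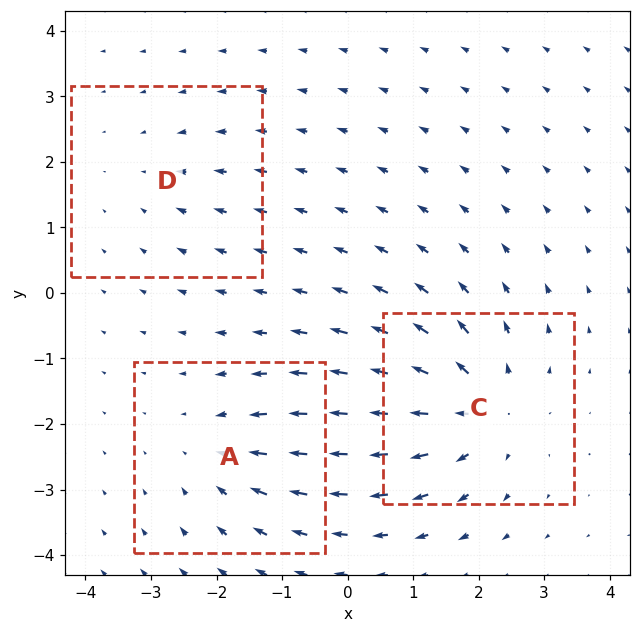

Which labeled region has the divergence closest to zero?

D

Divergence at each region's feature centre — A: about -3, C: about +5, D: about -2. Region D is closest to zero.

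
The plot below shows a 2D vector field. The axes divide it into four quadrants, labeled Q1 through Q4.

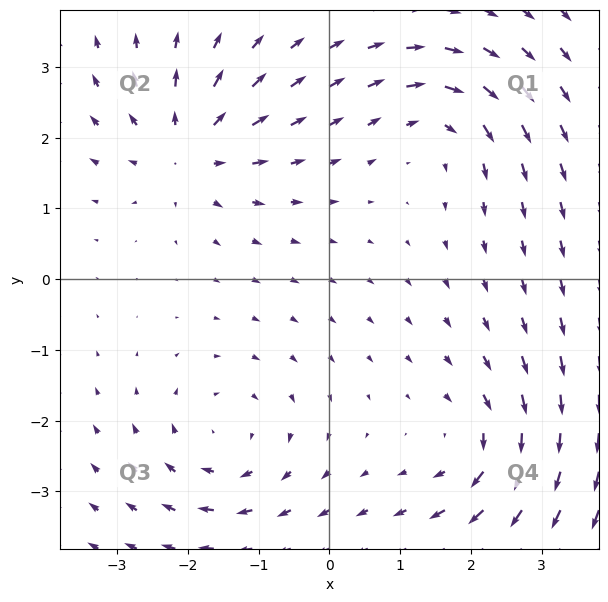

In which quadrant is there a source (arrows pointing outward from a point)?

Q2

The source sits at approximately (-2.0, 1.8), which lies in quadrant Q2. The divergence there is about +5, positive as expected for a source.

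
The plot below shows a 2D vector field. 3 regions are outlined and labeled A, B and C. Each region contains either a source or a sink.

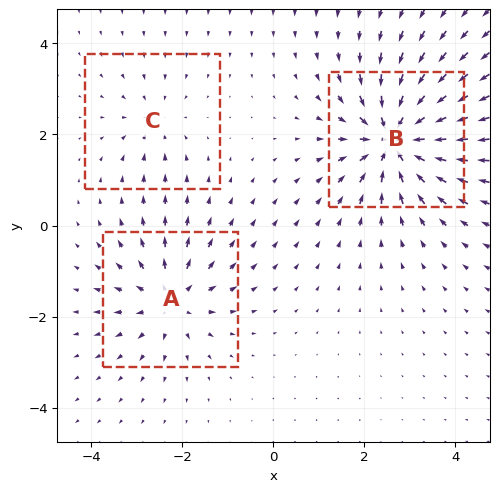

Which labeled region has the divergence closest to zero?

Divergence at each region's feature centre — A: about +4, B: about -6, C: about -2. Region C is closest to zero.

C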